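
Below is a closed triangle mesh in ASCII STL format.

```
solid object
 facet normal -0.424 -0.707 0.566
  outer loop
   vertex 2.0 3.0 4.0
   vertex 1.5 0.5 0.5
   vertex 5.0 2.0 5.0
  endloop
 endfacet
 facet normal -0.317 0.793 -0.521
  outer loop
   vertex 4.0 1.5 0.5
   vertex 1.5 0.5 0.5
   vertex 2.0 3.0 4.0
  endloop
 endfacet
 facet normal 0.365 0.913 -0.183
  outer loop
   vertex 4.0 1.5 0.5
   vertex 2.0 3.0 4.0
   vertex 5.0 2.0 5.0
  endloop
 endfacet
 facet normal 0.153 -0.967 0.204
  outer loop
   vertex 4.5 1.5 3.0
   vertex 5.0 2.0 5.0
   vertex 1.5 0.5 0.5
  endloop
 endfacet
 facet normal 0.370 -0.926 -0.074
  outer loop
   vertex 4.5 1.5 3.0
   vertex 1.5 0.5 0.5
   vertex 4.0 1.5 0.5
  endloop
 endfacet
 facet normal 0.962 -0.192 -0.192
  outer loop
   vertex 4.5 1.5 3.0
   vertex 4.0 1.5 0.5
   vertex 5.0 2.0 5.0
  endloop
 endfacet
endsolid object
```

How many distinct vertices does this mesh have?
5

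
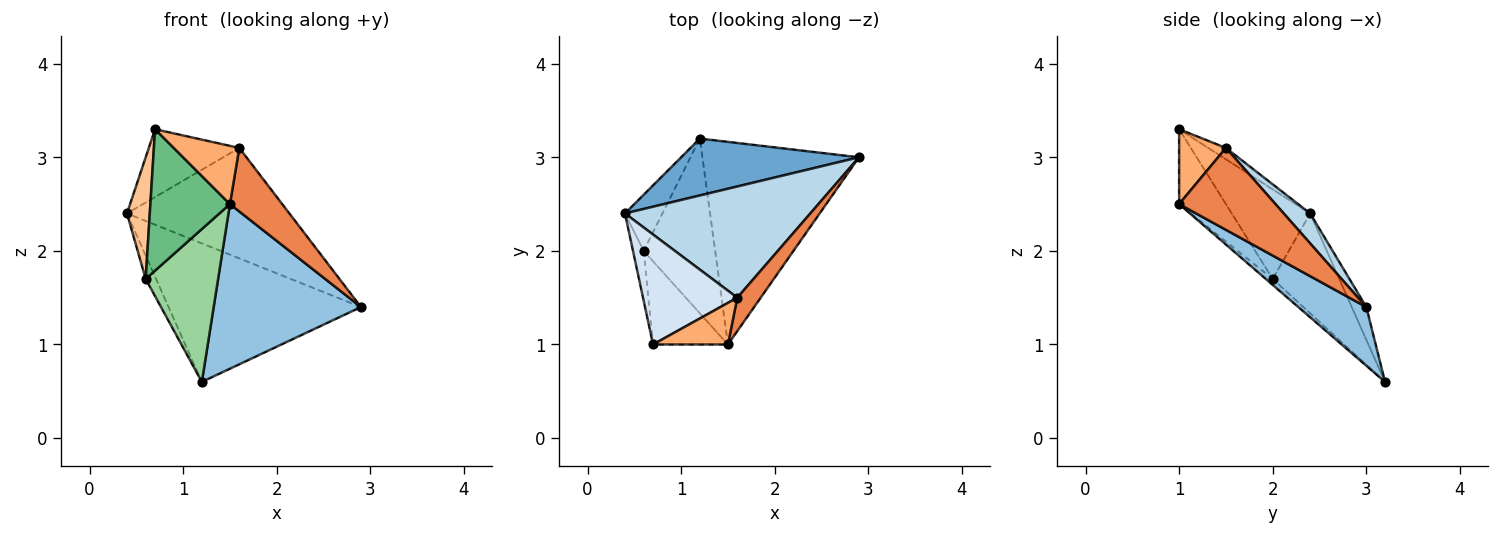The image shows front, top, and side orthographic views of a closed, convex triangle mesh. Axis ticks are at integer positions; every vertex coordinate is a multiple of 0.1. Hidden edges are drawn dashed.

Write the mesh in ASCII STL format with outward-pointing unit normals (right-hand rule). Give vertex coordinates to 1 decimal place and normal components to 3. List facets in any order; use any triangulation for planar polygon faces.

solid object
 facet normal -0.070 0.923 0.379
  outer loop
   vertex 1.2 3.2 0.6
   vertex 0.4 2.4 2.4
   vertex 2.9 3.0 1.4
  endloop
 endfacet
 facet normal 0.279 -0.605 -0.745
  outer loop
   vertex 1.5 1.0 2.5
   vertex 1.2 3.2 0.6
   vertex 2.9 3.0 1.4
  endloop
 endfacet
 facet normal 0.114 0.700 0.705
  outer loop
   vertex 1.6 1.5 3.1
   vertex 2.9 3.0 1.4
   vertex 0.4 2.4 2.4
  endloop
 endfacet
 facet normal -0.102 0.522 0.847
  outer loop
   vertex 1.6 1.5 3.1
   vertex 0.4 2.4 2.4
   vertex 0.7 1.0 3.3
  endloop
 endfacet
 facet normal 0.852 -0.463 0.244
  outer loop
   vertex 1.6 1.5 3.1
   vertex 1.5 1.0 2.5
   vertex 2.9 3.0 1.4
  endloop
 endfacet
 facet normal 0.503 -0.704 0.503
  outer loop
   vertex 1.6 1.5 3.1
   vertex 0.7 1.0 3.3
   vertex 1.5 1.0 2.5
  endloop
 endfacet
 facet normal -0.954 -0.278 -0.114
  outer loop
   vertex 0.6 2.0 1.7
   vertex 0.7 1.0 3.3
   vertex 0.4 2.4 2.4
  endloop
 endfacet
 facet normal -0.926 0.145 -0.347
  outer loop
   vertex 0.6 2.0 1.7
   vertex 0.4 2.4 2.4
   vertex 1.2 3.2 0.6
  endloop
 endfacet
 facet normal -0.452 -0.769 -0.452
  outer loop
   vertex 0.6 2.0 1.7
   vertex 1.5 1.0 2.5
   vertex 0.7 1.0 3.3
  endloop
 endfacet
 facet normal -0.063 -0.657 -0.751
  outer loop
   vertex 0.6 2.0 1.7
   vertex 1.2 3.2 0.6
   vertex 1.5 1.0 2.5
  endloop
 endfacet
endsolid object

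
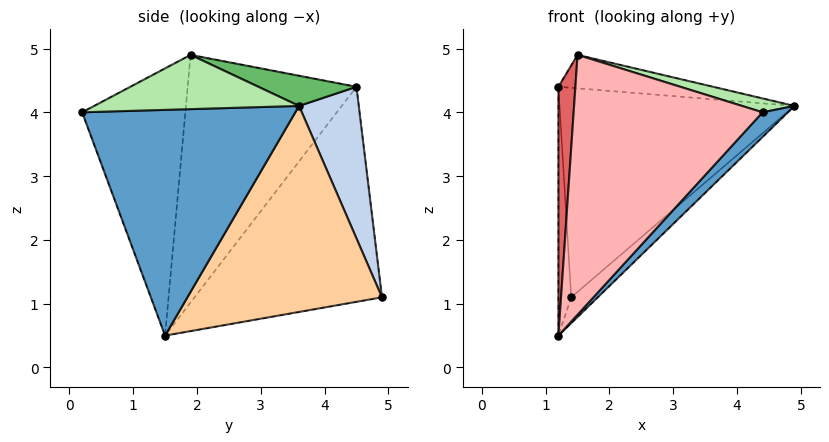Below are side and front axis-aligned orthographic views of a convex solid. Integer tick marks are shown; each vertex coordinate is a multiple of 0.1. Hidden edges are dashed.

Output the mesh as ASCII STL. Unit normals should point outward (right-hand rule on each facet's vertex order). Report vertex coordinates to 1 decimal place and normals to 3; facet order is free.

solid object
 facet normal 0.719 -0.086 -0.689
  outer loop
   vertex 1.2 1.5 0.5
   vertex 4.9 3.6 4.1
   vertex 4.4 0.2 4.0
  endloop
 endfacet
 facet normal 0.244 0.961 0.131
  outer loop
   vertex 1.4 4.9 1.1
   vertex 1.2 4.5 4.4
   vertex 4.9 3.6 4.1
  endloop
 endfacet
 facet normal -0.996 0.068 -0.052
  outer loop
   vertex 1.4 4.9 1.1
   vertex 1.2 1.5 0.5
   vertex 1.2 4.5 4.4
  endloop
 endfacet
 facet normal 0.667 0.091 -0.739
  outer loop
   vertex 1.4 4.9 1.1
   vertex 4.9 3.6 4.1
   vertex 1.2 1.5 0.5
  endloop
 endfacet
 facet normal 0.128 0.201 0.971
  outer loop
   vertex 1.5 1.9 4.9
   vertex 4.9 3.6 4.1
   vertex 1.2 4.5 4.4
  endloop
 endfacet
 facet normal 0.260 -0.067 0.963
  outer loop
   vertex 1.5 1.9 4.9
   vertex 4.4 0.2 4.0
   vertex 4.9 3.6 4.1
  endloop
 endfacet
 facet normal -0.992 -0.100 0.077
  outer loop
   vertex 1.5 1.9 4.9
   vertex 1.2 4.5 4.4
   vertex 1.2 1.5 0.5
  endloop
 endfacet
 facet normal -0.477 -0.872 0.112
  outer loop
   vertex 1.5 1.9 4.9
   vertex 1.2 1.5 0.5
   vertex 4.4 0.2 4.0
  endloop
 endfacet
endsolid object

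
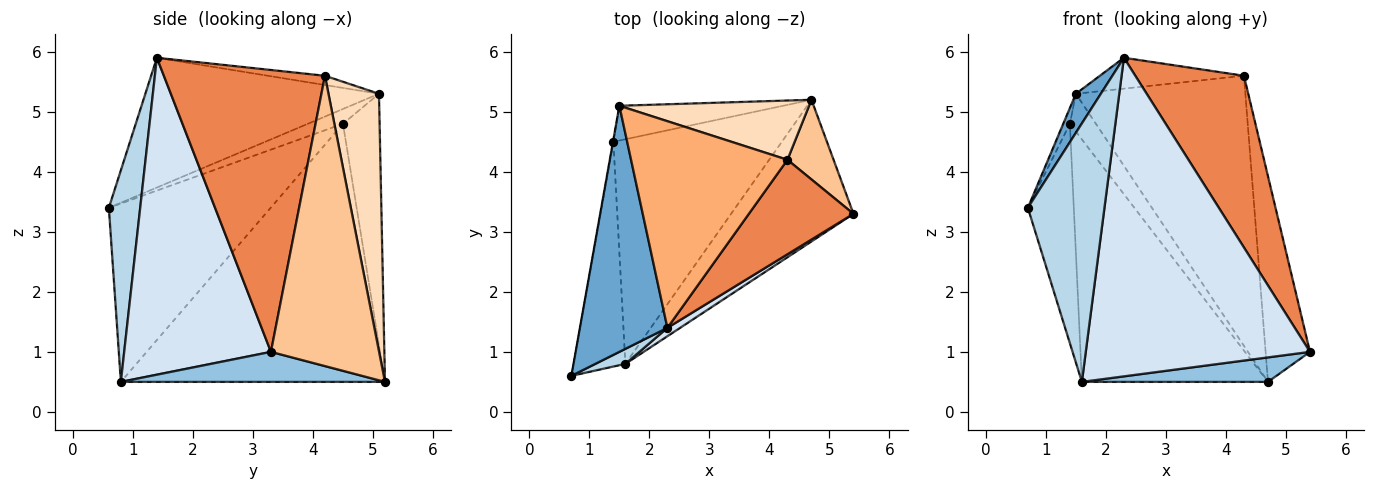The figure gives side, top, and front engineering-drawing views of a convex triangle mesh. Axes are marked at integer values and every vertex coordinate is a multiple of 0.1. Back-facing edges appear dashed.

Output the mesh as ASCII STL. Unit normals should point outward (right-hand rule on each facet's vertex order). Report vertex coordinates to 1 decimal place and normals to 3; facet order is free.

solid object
 facet normal -0.826 -0.088 0.557
  outer loop
   vertex 1.5 5.1 5.3
   vertex 0.7 0.6 3.4
   vertex 2.3 1.4 5.9
  endloop
 endfacet
 facet normal 0.235 -0.166 -0.958
  outer loop
   vertex 1.6 0.8 0.5
   vertex 4.7 5.2 0.5
   vertex 5.4 3.3 1.0
  endloop
 endfacet
 facet normal 0.378 -0.924 0.054
  outer loop
   vertex 1.6 0.8 0.5
   vertex 2.3 1.4 5.9
   vertex 0.7 0.6 3.4
  endloop
 endfacet
 facet normal 0.547 -0.837 0.022
  outer loop
   vertex 1.6 0.8 0.5
   vertex 5.4 3.3 1.0
   vertex 2.3 1.4 5.9
  endloop
 endfacet
 facet normal 0.792 -0.534 0.294
  outer loop
   vertex 4.3 4.2 5.6
   vertex 2.3 1.4 5.9
   vertex 5.4 3.3 1.0
  endloop
 endfacet
 facet normal -0.058 0.147 0.987
  outer loop
   vertex 4.3 4.2 5.6
   vertex 1.5 5.1 5.3
   vertex 2.3 1.4 5.9
  endloop
 endfacet
 facet normal 0.915 0.375 0.145
  outer loop
   vertex 4.3 4.2 5.6
   vertex 5.4 3.3 1.0
   vertex 4.7 5.2 0.5
  endloop
 endfacet
 facet normal 0.279 0.938 0.206
  outer loop
   vertex 4.3 4.2 5.6
   vertex 4.7 5.2 0.5
   vertex 1.5 5.1 5.3
  endloop
 endfacet
 facet normal -0.720 0.511 -0.469
  outer loop
   vertex 1.4 4.5 4.8
   vertex 1.5 5.1 5.3
   vertex 4.7 5.2 0.5
  endloop
 endfacet
 facet normal -0.721 0.508 -0.471
  outer loop
   vertex 1.4 4.5 4.8
   vertex 4.7 5.2 0.5
   vertex 1.6 0.8 0.5
  endloop
 endfacet
 facet normal -0.982 0.186 -0.027
  outer loop
   vertex 1.4 4.5 4.8
   vertex 0.7 0.6 3.4
   vertex 1.5 5.1 5.3
  endloop
 endfacet
 facet normal -0.926 0.263 -0.269
  outer loop
   vertex 1.4 4.5 4.8
   vertex 1.6 0.8 0.5
   vertex 0.7 0.6 3.4
  endloop
 endfacet
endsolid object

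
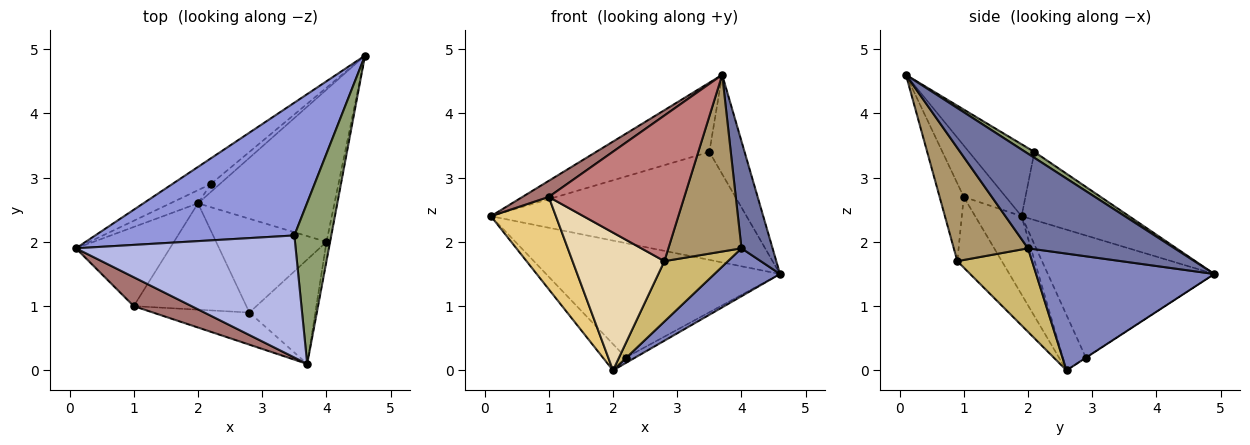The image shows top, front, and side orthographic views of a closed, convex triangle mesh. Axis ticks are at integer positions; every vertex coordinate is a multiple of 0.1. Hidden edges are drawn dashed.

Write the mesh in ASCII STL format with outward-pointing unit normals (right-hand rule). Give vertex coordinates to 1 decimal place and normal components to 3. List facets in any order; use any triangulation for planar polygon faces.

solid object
 facet normal 0.978 -0.207 -0.037
  outer loop
   vertex 4.0 2.0 1.9
   vertex 4.6 4.9 1.5
   vertex 3.7 0.1 4.6
  endloop
 endfacet
 facet normal 0.632 -0.233 -0.739
  outer loop
   vertex 4.0 2.0 1.9
   vertex 2.0 2.6 0.0
   vertex 4.6 4.9 1.5
  endloop
 endfacet
 facet normal -0.256 0.610 0.750
  outer loop
   vertex 3.5 2.1 3.4
   vertex 4.6 4.9 1.5
   vertex 0.1 1.9 2.4
  endloop
 endfacet
 facet normal -0.274 0.475 0.837
  outer loop
   vertex 3.5 2.1 3.4
   vertex 0.1 1.9 2.4
   vertex 3.7 0.1 4.6
  endloop
 endfacet
 facet normal 0.135 0.520 0.844
  outer loop
   vertex 3.5 2.1 3.4
   vertex 3.7 0.1 4.6
   vertex 4.6 4.9 1.5
  endloop
 endfacet
 facet normal -0.570 0.801 -0.180
  outer loop
   vertex 2.2 2.9 0.2
   vertex 0.1 1.9 2.4
   vertex 4.6 4.9 1.5
  endloop
 endfacet
 facet normal -0.667 0.667 -0.333
  outer loop
   vertex 2.2 2.9 0.2
   vertex 2.0 2.6 0.0
   vertex 0.1 1.9 2.4
  endloop
 endfacet
 facet normal -0.026 0.566 -0.824
  outer loop
   vertex 2.2 2.9 0.2
   vertex 4.6 4.9 1.5
   vertex 2.0 2.6 0.0
  endloop
 endfacet
 facet normal 0.658 -0.648 -0.383
  outer loop
   vertex 2.8 0.9 1.7
   vertex 4.0 2.0 1.9
   vertex 3.7 0.1 4.6
  endloop
 endfacet
 facet normal 0.537 -0.457 -0.709
  outer loop
   vertex 2.8 0.9 1.7
   vertex 2.0 2.6 0.0
   vertex 4.0 2.0 1.9
  endloop
 endfacet
 facet normal -0.477 -0.667 -0.572
  outer loop
   vertex 1.0 1.0 2.7
   vertex 0.1 1.9 2.4
   vertex 2.0 2.6 0.0
  endloop
 endfacet
 facet normal -0.358 -0.739 -0.571
  outer loop
   vertex 1.0 1.0 2.7
   vertex 2.0 2.6 0.0
   vertex 2.8 0.9 1.7
  endloop
 endfacet
 facet normal -0.614 -0.383 0.690
  outer loop
   vertex 1.0 1.0 2.7
   vertex 3.7 0.1 4.6
   vertex 0.1 1.9 2.4
  endloop
 endfacet
 facet normal -0.171 -0.962 -0.212
  outer loop
   vertex 1.0 1.0 2.7
   vertex 2.8 0.9 1.7
   vertex 3.7 0.1 4.6
  endloop
 endfacet
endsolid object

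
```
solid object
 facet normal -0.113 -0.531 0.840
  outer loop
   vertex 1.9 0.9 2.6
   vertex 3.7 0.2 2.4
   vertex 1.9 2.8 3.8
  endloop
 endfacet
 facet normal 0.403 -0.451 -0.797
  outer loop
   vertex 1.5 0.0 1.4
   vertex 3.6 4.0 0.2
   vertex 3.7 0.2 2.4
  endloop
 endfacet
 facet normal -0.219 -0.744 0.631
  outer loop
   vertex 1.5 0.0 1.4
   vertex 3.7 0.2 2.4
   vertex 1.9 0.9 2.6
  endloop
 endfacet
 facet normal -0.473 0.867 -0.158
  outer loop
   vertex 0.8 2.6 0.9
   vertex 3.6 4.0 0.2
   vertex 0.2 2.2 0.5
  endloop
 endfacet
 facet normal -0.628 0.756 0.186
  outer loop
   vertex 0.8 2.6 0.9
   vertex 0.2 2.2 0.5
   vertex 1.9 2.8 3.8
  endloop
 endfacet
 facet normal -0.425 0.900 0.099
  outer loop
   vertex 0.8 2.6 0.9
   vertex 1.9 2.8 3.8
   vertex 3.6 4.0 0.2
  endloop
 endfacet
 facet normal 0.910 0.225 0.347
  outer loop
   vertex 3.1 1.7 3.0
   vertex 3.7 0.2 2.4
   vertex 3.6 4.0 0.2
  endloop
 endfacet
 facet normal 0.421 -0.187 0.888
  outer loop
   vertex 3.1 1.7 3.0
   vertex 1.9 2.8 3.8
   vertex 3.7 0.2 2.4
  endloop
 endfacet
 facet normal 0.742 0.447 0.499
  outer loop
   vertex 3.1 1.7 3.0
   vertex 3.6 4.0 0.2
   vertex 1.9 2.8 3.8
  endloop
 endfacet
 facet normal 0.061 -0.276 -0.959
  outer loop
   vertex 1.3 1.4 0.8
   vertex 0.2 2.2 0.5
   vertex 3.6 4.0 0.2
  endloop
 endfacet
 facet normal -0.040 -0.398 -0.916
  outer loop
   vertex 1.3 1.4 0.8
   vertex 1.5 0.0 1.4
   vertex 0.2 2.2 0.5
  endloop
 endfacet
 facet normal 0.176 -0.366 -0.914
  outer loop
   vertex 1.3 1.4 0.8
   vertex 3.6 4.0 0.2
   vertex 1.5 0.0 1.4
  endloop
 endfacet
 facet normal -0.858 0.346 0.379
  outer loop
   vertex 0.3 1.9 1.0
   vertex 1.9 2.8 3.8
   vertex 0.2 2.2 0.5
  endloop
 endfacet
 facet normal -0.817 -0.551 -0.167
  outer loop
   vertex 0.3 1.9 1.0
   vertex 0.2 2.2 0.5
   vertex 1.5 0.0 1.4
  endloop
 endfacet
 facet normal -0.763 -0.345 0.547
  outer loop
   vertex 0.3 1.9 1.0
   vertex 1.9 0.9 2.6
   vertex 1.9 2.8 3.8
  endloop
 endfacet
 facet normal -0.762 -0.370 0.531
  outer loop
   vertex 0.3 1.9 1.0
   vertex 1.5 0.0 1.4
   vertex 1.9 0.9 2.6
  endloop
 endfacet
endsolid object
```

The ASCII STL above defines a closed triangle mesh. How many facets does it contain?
16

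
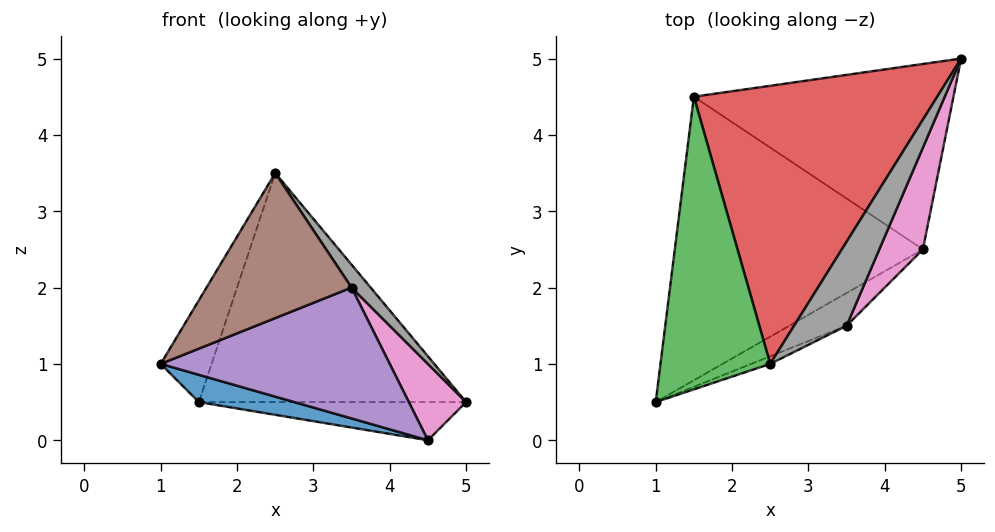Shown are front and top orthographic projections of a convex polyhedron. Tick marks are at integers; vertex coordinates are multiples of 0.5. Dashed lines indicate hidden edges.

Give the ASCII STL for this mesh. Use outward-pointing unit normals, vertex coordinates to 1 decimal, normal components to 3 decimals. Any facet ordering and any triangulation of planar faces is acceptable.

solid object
 facet normal -0.224 -0.093 -0.970
  outer loop
   vertex 1.5 4.5 0.5
   vertex 4.5 2.5 0.0
   vertex 1.0 0.5 1.0
  endloop
 endfacet
 facet normal -0.029 0.202 -0.979
  outer loop
   vertex 1.5 4.5 0.5
   vertex 5.0 5.0 0.5
   vertex 4.5 2.5 0.0
  endloop
 endfacet
 facet normal -0.860 0.168 0.482
  outer loop
   vertex 1.5 4.5 0.5
   vertex 1.0 0.5 1.0
   vertex 2.5 1.0 3.5
  endloop
 endfacet
 facet normal -0.090 0.633 0.769
  outer loop
   vertex 1.5 4.5 0.5
   vertex 2.5 1.0 3.5
   vertex 5.0 5.0 0.5
  endloop
 endfacet
 facet normal 0.436 -0.873 -0.218
  outer loop
   vertex 3.5 1.5 2.0
   vertex 1.0 0.5 1.0
   vertex 4.5 2.5 0.0
  endloop
 endfacet
 facet normal 0.388 -0.921 -0.048
  outer loop
   vertex 3.5 1.5 2.0
   vertex 2.5 1.0 3.5
   vertex 1.0 0.5 1.0
  endloop
 endfacet
 facet normal 0.910 -0.248 0.331
  outer loop
   vertex 3.5 1.5 2.0
   vertex 4.5 2.5 0.0
   vertex 5.0 5.0 0.5
  endloop
 endfacet
 facet normal 0.845 -0.141 0.516
  outer loop
   vertex 3.5 1.5 2.0
   vertex 5.0 5.0 0.5
   vertex 2.5 1.0 3.5
  endloop
 endfacet
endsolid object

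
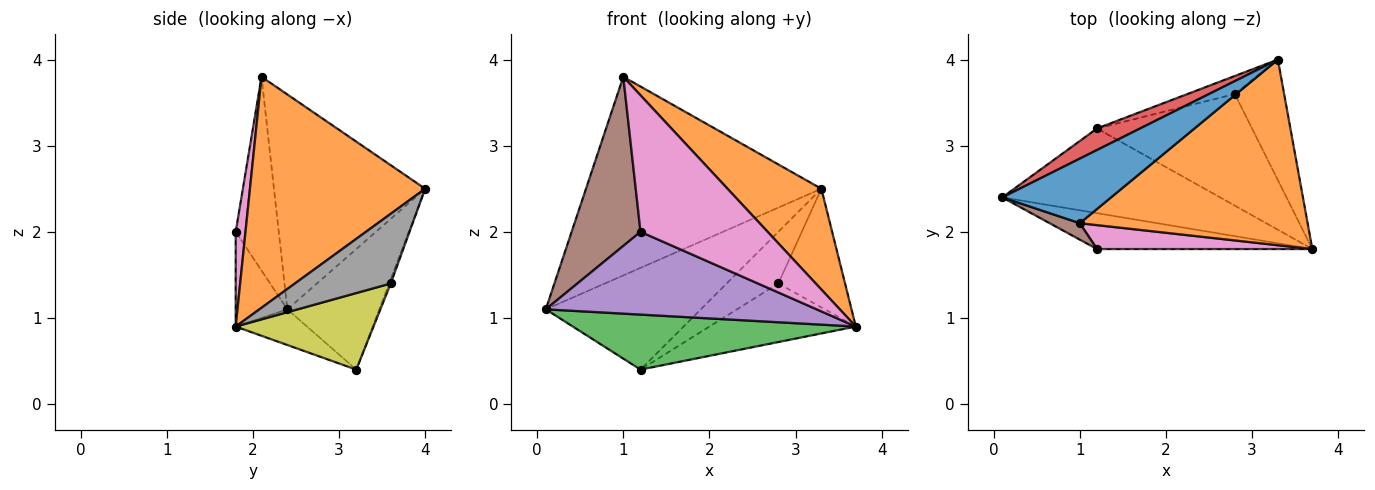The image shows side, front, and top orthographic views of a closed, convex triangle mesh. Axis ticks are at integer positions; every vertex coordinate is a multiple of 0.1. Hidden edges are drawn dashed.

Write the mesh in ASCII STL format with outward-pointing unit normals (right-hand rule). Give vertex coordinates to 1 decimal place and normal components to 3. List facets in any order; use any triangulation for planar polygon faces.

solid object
 facet normal -0.521 0.812 0.264
  outer loop
   vertex 1.0 2.1 3.8
   vertex 3.3 4.0 2.5
   vertex 0.1 2.4 1.1
  endloop
 endfacet
 facet normal 0.665 -0.356 0.656
  outer loop
   vertex 1.0 2.1 3.8
   vertex 3.7 1.8 0.9
   vertex 3.3 4.0 2.5
  endloop
 endfacet
 facet normal -0.136 -0.540 -0.831
  outer loop
   vertex 1.2 3.2 0.4
   vertex 3.7 1.8 0.9
   vertex 0.1 2.4 1.1
  endloop
 endfacet
 facet normal -0.502 0.846 0.179
  outer loop
   vertex 1.2 3.2 0.4
   vertex 0.1 2.4 1.1
   vertex 3.3 4.0 2.5
  endloop
 endfacet
 facet normal -0.172 -0.904 -0.392
  outer loop
   vertex 1.2 1.8 2.0
   vertex 0.1 2.4 1.1
   vertex 3.7 1.8 0.9
  endloop
 endfacet
 facet normal -0.528 -0.845 0.082
  outer loop
   vertex 1.2 1.8 2.0
   vertex 1.0 2.1 3.8
   vertex 0.1 2.4 1.1
  endloop
 endfacet
 facet normal 0.076 -0.982 0.172
  outer loop
   vertex 1.2 1.8 2.0
   vertex 3.7 1.8 0.9
   vertex 1.0 2.1 3.8
  endloop
 endfacet
 facet normal 0.710 0.494 -0.502
  outer loop
   vertex 2.8 3.6 1.4
   vertex 3.3 4.0 2.5
   vertex 3.7 1.8 0.9
  endloop
 endfacet
 facet normal 0.401 0.426 -0.811
  outer loop
   vertex 2.8 3.6 1.4
   vertex 3.7 1.8 0.9
   vertex 1.2 3.2 0.4
  endloop
 endfacet
 facet normal -0.030 0.944 -0.330
  outer loop
   vertex 2.8 3.6 1.4
   vertex 1.2 3.2 0.4
   vertex 3.3 4.0 2.5
  endloop
 endfacet
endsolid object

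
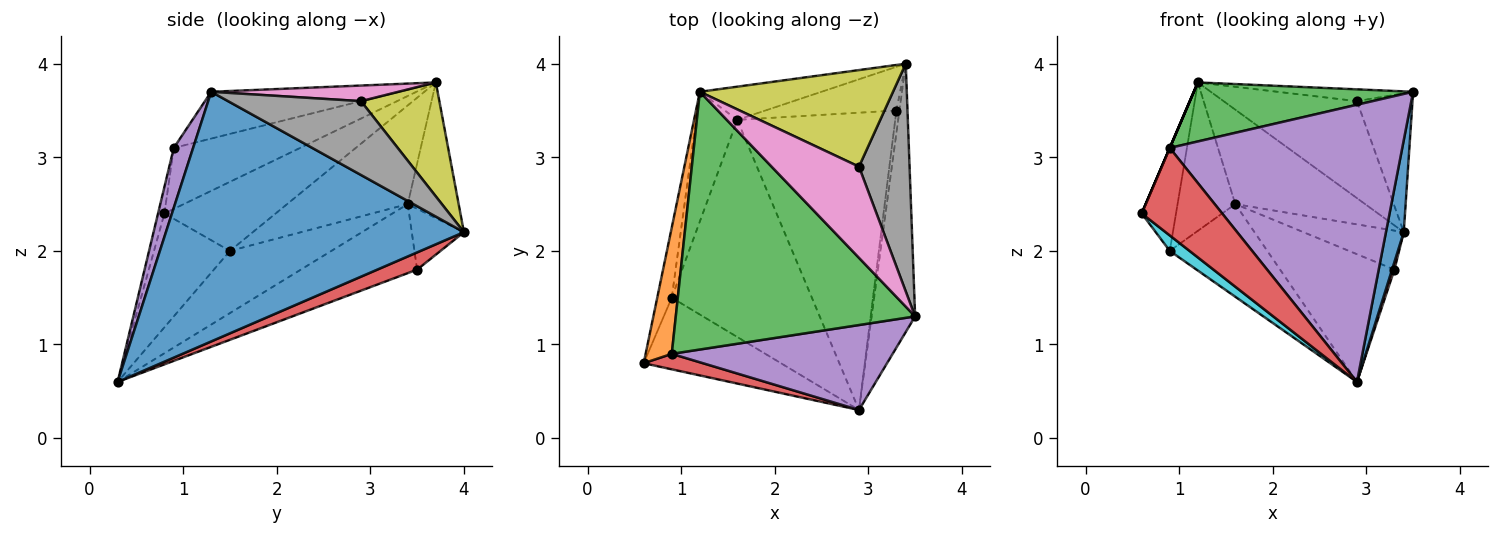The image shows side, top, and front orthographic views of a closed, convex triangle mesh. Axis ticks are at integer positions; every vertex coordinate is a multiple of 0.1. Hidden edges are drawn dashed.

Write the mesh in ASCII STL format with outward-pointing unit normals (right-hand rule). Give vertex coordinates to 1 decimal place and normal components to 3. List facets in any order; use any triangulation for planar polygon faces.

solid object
 facet normal 0.983 -0.059 -0.171
  outer loop
   vertex 2.9 0.3 0.6
   vertex 3.4 4.0 2.2
   vertex 3.5 1.3 3.7
  endloop
 endfacet
 facet normal -0.919 0.000 0.394
  outer loop
   vertex 0.9 0.9 3.1
   vertex 1.2 3.7 3.8
   vertex 0.6 0.8 2.4
  endloop
 endfacet
 facet normal -0.187 -0.219 0.958
  outer loop
   vertex 0.9 0.9 3.1
   vertex 3.5 1.3 3.7
   vertex 1.2 3.7 3.8
  endloop
 endfacet
 facet normal -0.078 -0.982 0.174
  outer loop
   vertex 0.9 0.9 3.1
   vertex 0.6 0.8 2.4
   vertex 2.9 0.3 0.6
  endloop
 endfacet
 facet normal 0.079 -0.953 0.292
  outer loop
   vertex 0.9 0.9 3.1
   vertex 2.9 0.3 0.6
   vertex 3.5 1.3 3.7
  endloop
 endfacet
 facet normal -0.347 0.885 -0.311
  outer loop
   vertex 1.6 3.4 2.5
   vertex 1.2 3.7 3.8
   vertex 3.4 4.0 2.2
  endloop
 endfacet
 facet normal 0.174 0.126 0.977
  outer loop
   vertex 2.9 2.9 3.6
   vertex 1.2 3.7 3.8
   vertex 3.5 1.3 3.7
  endloop
 endfacet
 facet normal 0.780 0.326 0.535
  outer loop
   vertex 2.9 2.9 3.6
   vertex 3.5 1.3 3.7
   vertex 3.4 4.0 2.2
  endloop
 endfacet
 facet normal 0.384 0.654 0.651
  outer loop
   vertex 2.9 2.9 3.6
   vertex 3.4 4.0 2.2
   vertex 1.2 3.7 3.8
  endloop
 endfacet
 facet normal -0.630 -0.164 -0.759
  outer loop
   vertex 0.9 1.5 2.0
   vertex 2.9 0.3 0.6
   vertex 0.6 0.8 2.4
  endloop
 endfacet
 facet normal -0.378 0.363 -0.852
  outer loop
   vertex 0.9 1.5 2.0
   vertex 1.6 3.4 2.5
   vertex 2.9 0.3 0.6
  endloop
 endfacet
 facet normal -0.937 0.289 -0.197
  outer loop
   vertex 0.9 1.5 2.0
   vertex 0.6 0.8 2.4
   vertex 1.2 3.7 3.8
  endloop
 endfacet
 facet normal -0.844 0.404 -0.353
  outer loop
   vertex 0.9 1.5 2.0
   vertex 1.2 3.7 3.8
   vertex 1.6 3.4 2.5
  endloop
 endfacet
 facet normal 0.983 -0.058 -0.173
  outer loop
   vertex 3.3 3.5 1.8
   vertex 3.4 4.0 2.2
   vertex 2.9 0.3 0.6
  endloop
 endfacet
 facet normal -0.327 0.629 -0.705
  outer loop
   vertex 3.3 3.5 1.8
   vertex 1.6 3.4 2.5
   vertex 3.4 4.0 2.2
  endloop
 endfacet
 facet normal -0.373 0.366 -0.853
  outer loop
   vertex 3.3 3.5 1.8
   vertex 2.9 0.3 0.6
   vertex 1.6 3.4 2.5
  endloop
 endfacet
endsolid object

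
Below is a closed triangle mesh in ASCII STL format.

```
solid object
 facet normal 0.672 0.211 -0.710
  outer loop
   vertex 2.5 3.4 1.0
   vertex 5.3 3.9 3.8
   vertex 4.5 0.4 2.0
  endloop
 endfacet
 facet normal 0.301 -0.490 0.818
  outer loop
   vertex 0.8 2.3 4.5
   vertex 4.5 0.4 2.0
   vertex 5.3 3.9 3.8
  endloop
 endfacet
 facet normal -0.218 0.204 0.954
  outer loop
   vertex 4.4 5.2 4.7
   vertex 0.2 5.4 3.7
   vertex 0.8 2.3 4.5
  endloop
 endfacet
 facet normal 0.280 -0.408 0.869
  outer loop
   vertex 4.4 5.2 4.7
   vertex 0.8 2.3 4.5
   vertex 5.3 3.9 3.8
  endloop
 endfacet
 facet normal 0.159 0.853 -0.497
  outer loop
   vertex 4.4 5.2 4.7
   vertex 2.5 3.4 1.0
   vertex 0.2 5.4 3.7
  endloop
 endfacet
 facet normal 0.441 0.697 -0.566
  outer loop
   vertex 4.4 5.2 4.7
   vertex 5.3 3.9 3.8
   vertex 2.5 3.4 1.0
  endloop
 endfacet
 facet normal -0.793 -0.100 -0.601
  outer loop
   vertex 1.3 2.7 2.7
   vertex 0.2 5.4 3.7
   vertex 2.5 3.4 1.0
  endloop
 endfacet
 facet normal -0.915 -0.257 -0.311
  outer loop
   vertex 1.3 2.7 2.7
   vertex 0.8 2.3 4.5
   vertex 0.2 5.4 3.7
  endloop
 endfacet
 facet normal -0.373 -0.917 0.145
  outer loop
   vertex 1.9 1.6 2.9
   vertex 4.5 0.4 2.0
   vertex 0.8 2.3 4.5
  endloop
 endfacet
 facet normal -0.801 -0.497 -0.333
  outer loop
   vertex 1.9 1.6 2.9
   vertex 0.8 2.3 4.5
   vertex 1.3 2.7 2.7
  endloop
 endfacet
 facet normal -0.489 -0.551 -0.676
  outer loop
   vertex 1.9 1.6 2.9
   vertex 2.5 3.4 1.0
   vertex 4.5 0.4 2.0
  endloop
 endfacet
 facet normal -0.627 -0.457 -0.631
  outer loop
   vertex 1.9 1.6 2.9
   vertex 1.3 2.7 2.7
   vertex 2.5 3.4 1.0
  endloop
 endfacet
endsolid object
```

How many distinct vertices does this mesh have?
8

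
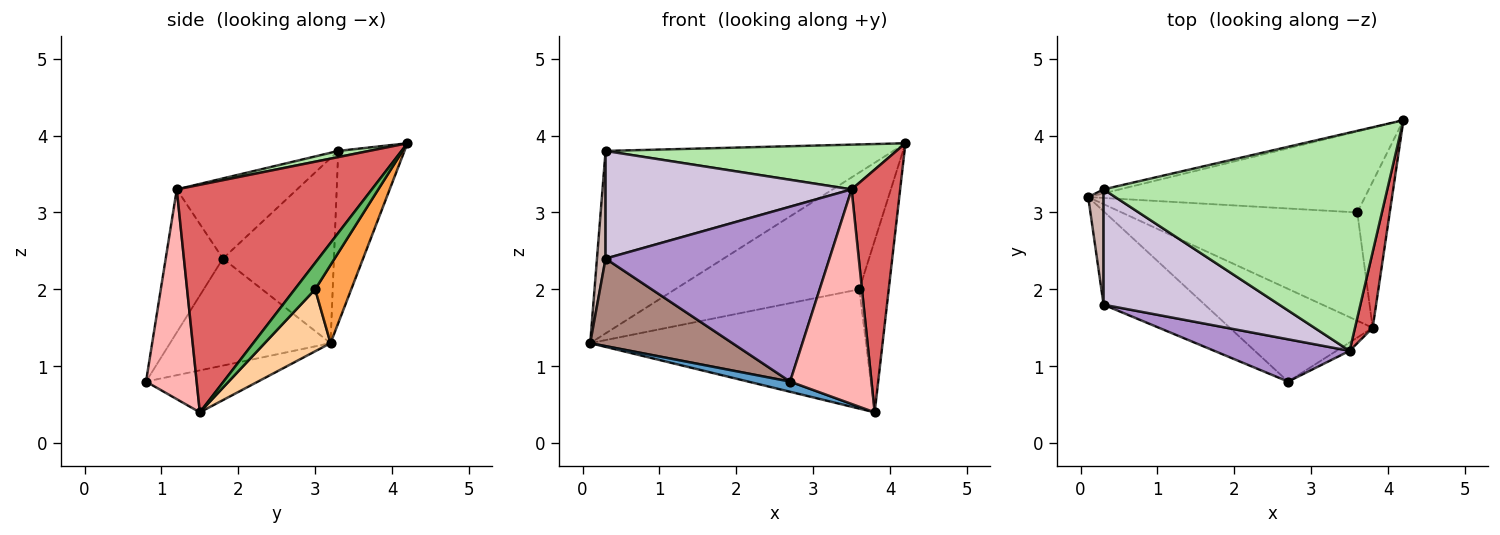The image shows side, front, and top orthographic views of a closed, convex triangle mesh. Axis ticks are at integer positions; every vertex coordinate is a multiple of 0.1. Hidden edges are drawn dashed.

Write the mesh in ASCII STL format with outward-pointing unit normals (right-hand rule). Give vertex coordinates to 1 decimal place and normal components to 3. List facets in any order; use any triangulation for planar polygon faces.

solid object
 facet normal -0.280 -0.105 -0.954
  outer loop
   vertex 3.8 1.5 0.4
   vertex 2.7 0.8 0.8
   vertex 0.1 3.2 1.3
  endloop
 endfacet
 facet normal -0.224 0.974 -0.021
  outer loop
   vertex 0.3 3.3 3.8
   vertex 4.2 4.2 3.9
   vertex 0.1 3.2 1.3
  endloop
 endfacet
 facet normal 0.159 0.811 -0.563
  outer loop
   vertex 3.6 3.0 2.0
   vertex 0.1 3.2 1.3
   vertex 4.2 4.2 3.9
  endloop
 endfacet
 facet normal 0.174 0.729 -0.662
  outer loop
   vertex 3.6 3.0 2.0
   vertex 3.8 1.5 0.4
   vertex 0.1 3.2 1.3
  endloop
 endfacet
 facet normal 0.467 0.673 -0.573
  outer loop
   vertex 3.6 3.0 2.0
   vertex 4.2 4.2 3.9
   vertex 3.8 1.5 0.4
  endloop
 endfacet
 facet normal 0.021 -0.201 0.979
  outer loop
   vertex 3.5 1.2 3.3
   vertex 4.2 4.2 3.9
   vertex 0.3 3.3 3.8
  endloop
 endfacet
 facet normal 0.968 -0.241 0.075
  outer loop
   vertex 3.5 1.2 3.3
   vertex 3.8 1.5 0.4
   vertex 4.2 4.2 3.9
  endloop
 endfacet
 facet normal 0.528 -0.849 -0.033
  outer loop
   vertex 3.5 1.2 3.3
   vertex 2.7 0.8 0.8
   vertex 3.8 1.5 0.4
  endloop
 endfacet
 facet normal -0.241 -0.943 0.228
  outer loop
   vertex 0.3 1.8 2.4
   vertex 2.7 0.8 0.8
   vertex 3.5 1.2 3.3
  endloop
 endfacet
 facet normal -0.316 -0.647 0.693
  outer loop
   vertex 0.3 1.8 2.4
   vertex 3.5 1.2 3.3
   vertex 0.3 3.3 3.8
  endloop
 endfacet
 facet normal -0.611 -0.541 -0.578
  outer loop
   vertex 0.3 1.8 2.4
   vertex 0.1 3.2 1.3
   vertex 2.7 0.8 0.8
  endloop
 endfacet
 facet normal -0.994 -0.077 0.083
  outer loop
   vertex 0.3 1.8 2.4
   vertex 0.3 3.3 3.8
   vertex 0.1 3.2 1.3
  endloop
 endfacet
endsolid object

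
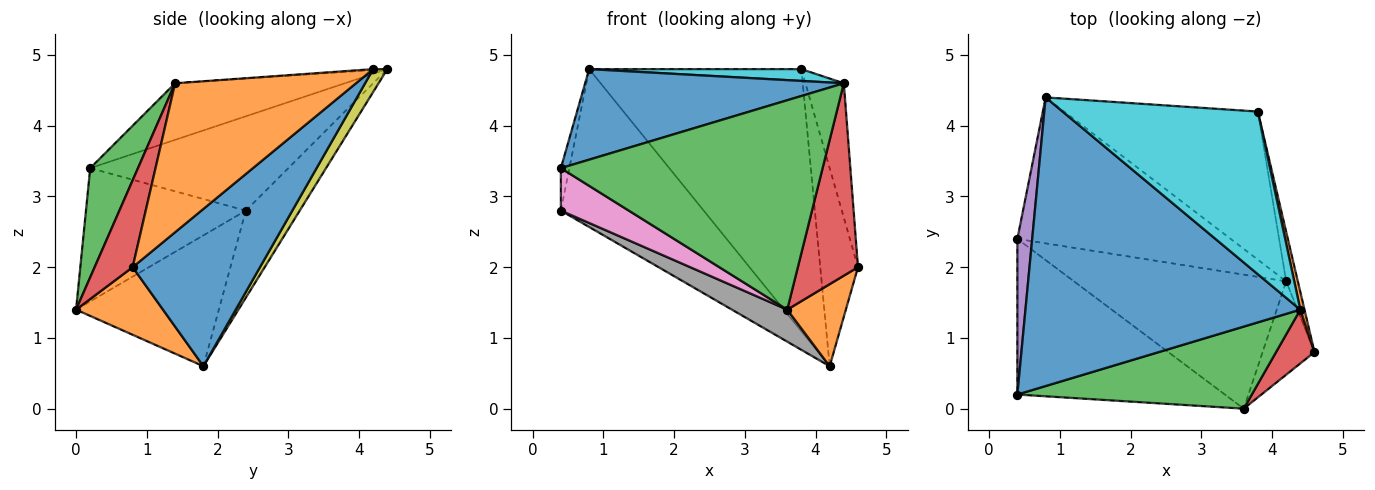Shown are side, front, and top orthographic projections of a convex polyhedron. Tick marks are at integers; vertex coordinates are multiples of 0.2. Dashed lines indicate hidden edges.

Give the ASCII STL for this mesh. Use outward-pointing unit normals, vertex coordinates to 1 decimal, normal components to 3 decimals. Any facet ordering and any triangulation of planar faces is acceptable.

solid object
 facet normal -0.193 -0.294 0.936
  outer loop
   vertex 4.4 1.4 4.6
   vertex 0.8 4.4 4.8
   vertex 0.4 0.2 3.4
  endloop
 endfacet
 facet normal 0.699 -0.472 -0.537
  outer loop
   vertex 3.6 0.0 1.4
   vertex 4.2 1.8 0.6
   vertex 4.6 0.8 2.0
  endloop
 endfacet
 facet normal 0.167 -0.918 0.360
  outer loop
   vertex 3.6 0.0 1.4
   vertex 4.4 1.4 4.6
   vertex 0.4 0.2 3.4
  endloop
 endfacet
 facet normal 0.520 -0.823 0.230
  outer loop
   vertex 3.6 0.0 1.4
   vertex 4.6 0.8 2.0
   vertex 4.4 1.4 4.6
  endloop
 endfacet
 facet normal -0.987 0.042 0.155
  outer loop
   vertex 0.4 2.4 2.8
   vertex 0.4 0.2 3.4
   vertex 0.8 4.4 4.8
  endloop
 endfacet
 facet normal -0.267 0.708 -0.654
  outer loop
   vertex 0.4 2.4 2.8
   vertex 0.8 4.4 4.8
   vertex 4.2 1.8 0.6
  endloop
 endfacet
 facet normal -0.527 -0.224 -0.820
  outer loop
   vertex 0.4 2.4 2.8
   vertex 3.6 0.0 1.4
   vertex 0.4 0.2 3.4
  endloop
 endfacet
 facet normal -0.514 -0.199 -0.834
  outer loop
   vertex 0.4 2.4 2.8
   vertex 4.2 1.8 0.6
   vertex 3.6 0.0 1.4
  endloop
 endfacet
 facet normal 0.058 0.869 -0.491
  outer loop
   vertex 3.8 4.2 4.8
   vertex 4.2 1.8 0.6
   vertex 0.8 4.4 4.8
  endloop
 endfacet
 facet normal -0.005 -0.072 0.997
  outer loop
   vertex 3.8 4.2 4.8
   vertex 0.8 4.4 4.8
   vertex 4.4 1.4 4.6
  endloop
 endfacet
 facet normal 0.956 0.283 -0.071
  outer loop
   vertex 3.8 4.2 4.8
   vertex 4.6 0.8 2.0
   vertex 4.2 1.8 0.6
  endloop
 endfacet
 facet normal 0.978 0.208 0.027
  outer loop
   vertex 3.8 4.2 4.8
   vertex 4.4 1.4 4.6
   vertex 4.6 0.8 2.0
  endloop
 endfacet
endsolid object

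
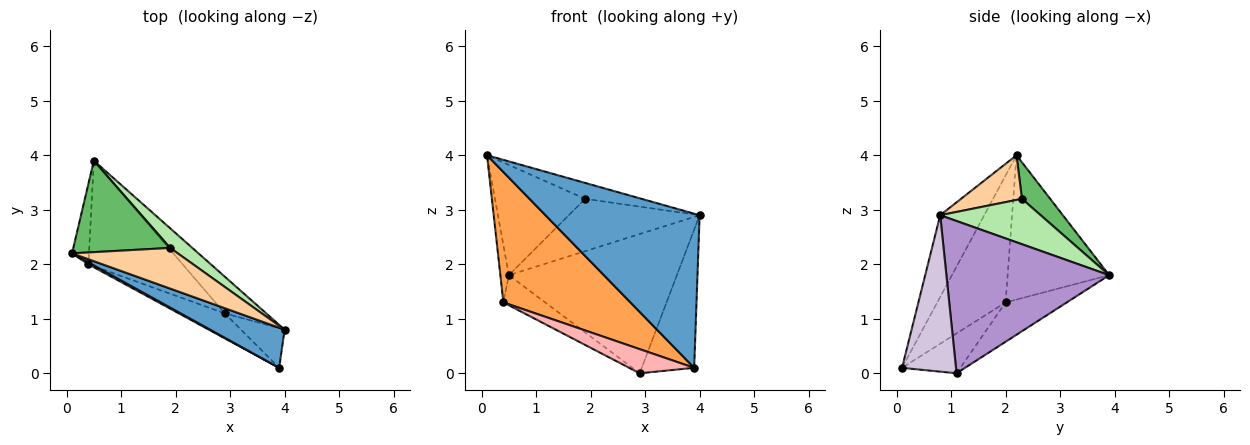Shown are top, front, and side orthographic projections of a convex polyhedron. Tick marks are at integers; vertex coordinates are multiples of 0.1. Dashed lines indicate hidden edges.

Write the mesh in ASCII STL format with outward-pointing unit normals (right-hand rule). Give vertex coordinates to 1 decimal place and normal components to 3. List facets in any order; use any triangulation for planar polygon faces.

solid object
 facet normal -0.266 -0.933 0.243
  outer loop
   vertex 3.9 0.1 0.1
   vertex 4.0 0.8 2.9
   vertex 0.1 2.2 4.0
  endloop
 endfacet
 facet normal -0.990 0.083 -0.116
  outer loop
   vertex 0.4 2.0 1.3
   vertex 0.1 2.2 4.0
   vertex 0.5 3.9 1.8
  endloop
 endfacet
 facet normal -0.474 -0.881 0.013
  outer loop
   vertex 0.4 2.0 1.3
   vertex 3.9 0.1 0.1
   vertex 0.1 2.2 4.0
  endloop
 endfacet
 facet normal 0.366 0.339 0.866
  outer loop
   vertex 1.9 2.3 3.2
   vertex 0.1 2.2 4.0
   vertex 4.0 0.8 2.9
  endloop
 endfacet
 facet normal 0.234 0.748 0.621
  outer loop
   vertex 1.9 2.3 3.2
   vertex 0.5 3.9 1.8
   vertex 0.1 2.2 4.0
  endloop
 endfacet
 facet normal 0.584 0.760 0.285
  outer loop
   vertex 1.9 2.3 3.2
   vertex 4.0 0.8 2.9
   vertex 0.5 3.9 1.8
  endloop
 endfacet
 facet normal -0.372 0.254 -0.892
  outer loop
   vertex 2.9 1.1 0.0
   vertex 0.4 2.0 1.3
   vertex 0.5 3.9 1.8
  endloop
 endfacet
 facet normal -0.529 -0.590 -0.609
  outer loop
   vertex 2.9 1.1 0.0
   vertex 3.9 0.1 0.1
   vertex 0.4 2.0 1.3
  endloop
 endfacet
 facet normal 0.684 0.706 -0.186
  outer loop
   vertex 2.9 1.1 0.0
   vertex 0.5 3.9 1.8
   vertex 4.0 0.8 2.9
  endloop
 endfacet
 facet normal 0.703 0.684 -0.196
  outer loop
   vertex 2.9 1.1 0.0
   vertex 4.0 0.8 2.9
   vertex 3.9 0.1 0.1
  endloop
 endfacet
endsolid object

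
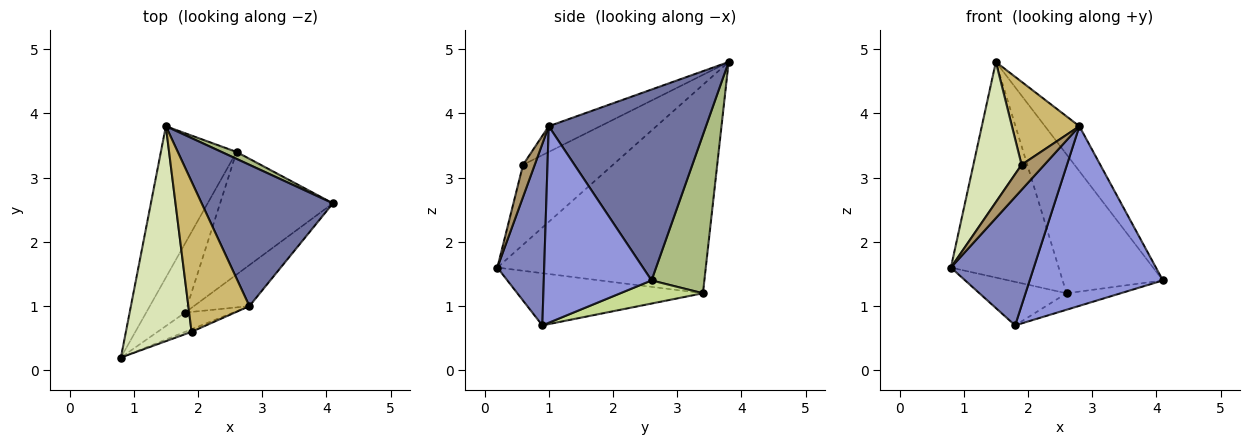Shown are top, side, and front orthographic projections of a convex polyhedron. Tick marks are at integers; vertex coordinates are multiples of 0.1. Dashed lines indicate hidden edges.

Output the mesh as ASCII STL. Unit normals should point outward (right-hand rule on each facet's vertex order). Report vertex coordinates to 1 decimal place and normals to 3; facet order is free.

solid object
 facet normal 0.811 0.177 0.558
  outer loop
   vertex 2.8 1.0 3.8
   vertex 4.1 2.6 1.4
   vertex 1.5 3.8 4.8
  endloop
 endfacet
 facet normal 0.488 -0.863 -0.129
  outer loop
   vertex 2.8 1.0 3.8
   vertex 0.8 0.2 1.6
   vertex 1.8 0.9 0.7
  endloop
 endfacet
 facet normal 0.619 -0.766 -0.175
  outer loop
   vertex 2.8 1.0 3.8
   vertex 1.8 0.9 0.7
   vertex 4.1 2.6 1.4
  endloop
 endfacet
 facet normal -0.845 0.437 -0.307
  outer loop
   vertex 2.6 3.4 1.2
   vertex 0.8 0.2 1.6
   vertex 1.5 3.8 4.8
  endloop
 endfacet
 facet normal -0.750 0.352 -0.560
  outer loop
   vertex 2.6 3.4 1.2
   vertex 1.8 0.9 0.7
   vertex 0.8 0.2 1.6
  endloop
 endfacet
 facet normal 0.466 0.884 0.044
  outer loop
   vertex 2.6 3.4 1.2
   vertex 1.5 3.8 4.8
   vertex 4.1 2.6 1.4
  endloop
 endfacet
 facet normal 0.199 0.131 -0.971
  outer loop
   vertex 2.6 3.4 1.2
   vertex 4.1 2.6 1.4
   vertex 1.8 0.9 0.7
  endloop
 endfacet
 facet normal -0.714 -0.382 0.586
  outer loop
   vertex 1.9 0.6 3.2
   vertex 1.5 3.8 4.8
   vertex 0.8 0.2 1.6
  endloop
 endfacet
 facet normal 0.454 -0.886 -0.091
  outer loop
   vertex 1.9 0.6 3.2
   vertex 0.8 0.2 1.6
   vertex 2.8 1.0 3.8
  endloop
 endfacet
 facet normal -0.346 -0.454 0.821
  outer loop
   vertex 1.9 0.6 3.2
   vertex 2.8 1.0 3.8
   vertex 1.5 3.8 4.8
  endloop
 endfacet
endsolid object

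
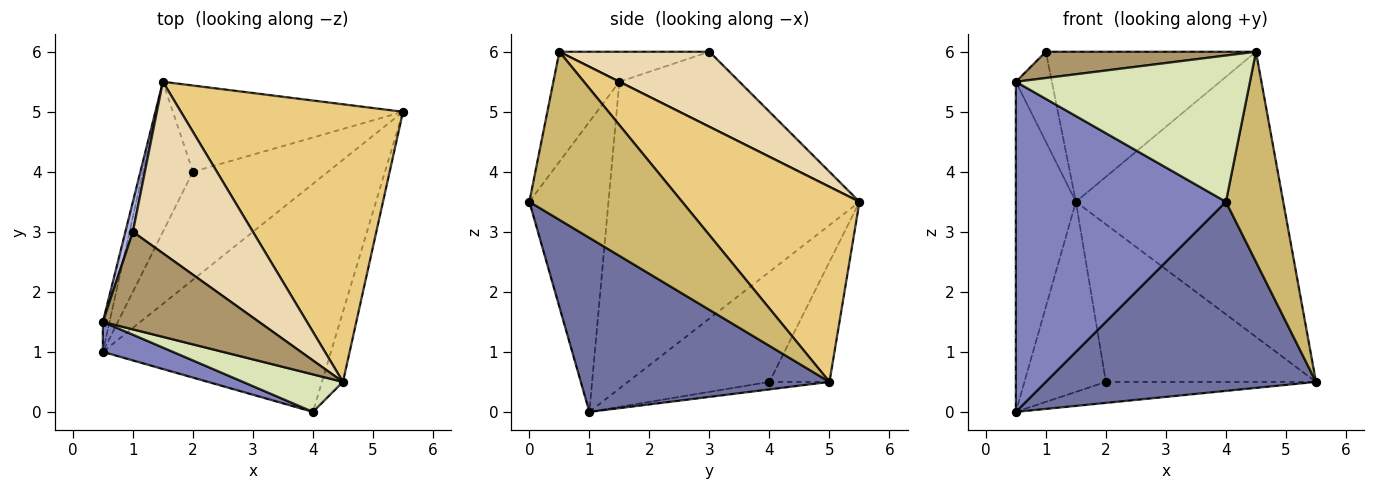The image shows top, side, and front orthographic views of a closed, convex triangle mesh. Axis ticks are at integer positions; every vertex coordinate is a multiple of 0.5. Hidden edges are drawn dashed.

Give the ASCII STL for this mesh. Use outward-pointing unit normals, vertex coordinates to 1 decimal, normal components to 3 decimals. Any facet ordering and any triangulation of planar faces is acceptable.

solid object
 facet normal 0.507 -0.550 -0.664
  outer loop
   vertex 4.0 0.0 3.5
   vertex 0.5 1.0 0.0
   vertex 5.5 5.0 0.5
  endloop
 endfacet
 facet normal -0.351 -0.932 0.085
  outer loop
   vertex 0.5 1.5 5.5
   vertex 0.5 1.0 0.0
   vertex 4.0 0.0 3.5
  endloop
 endfacet
 facet normal -0.972 0.233 -0.021
  outer loop
   vertex 0.5 1.5 5.5
   vertex 1.5 5.5 3.5
   vertex 0.5 1.0 0.0
  endloop
 endfacet
 facet normal -0.953 0.286 0.095
  outer loop
   vertex 0.5 1.5 5.5
   vertex 1.0 3.0 6.0
   vertex 1.5 5.5 3.5
  endloop
 endfacet
 facet normal -0.054 0.191 -0.980
  outer loop
   vertex 2.0 4.0 0.5
   vertex 5.5 5.0 0.5
   vertex 0.5 1.0 0.0
  endloop
 endfacet
 facet normal -0.806 0.464 -0.367
  outer loop
   vertex 2.0 4.0 0.5
   vertex 0.5 1.0 0.0
   vertex 1.5 5.5 3.5
  endloop
 endfacet
 facet normal -0.243 0.851 -0.466
  outer loop
   vertex 2.0 4.0 0.5
   vertex 1.5 5.5 3.5
   vertex 5.5 5.0 0.5
  endloop
 endfacet
 facet normal -0.264 -0.934 0.240
  outer loop
   vertex 4.5 0.5 6.0
   vertex 0.5 1.5 5.5
   vertex 4.0 0.0 3.5
  endloop
 endfacet
 facet normal -0.183 -0.256 0.949
  outer loop
   vertex 4.5 0.5 6.0
   vertex 1.0 3.0 6.0
   vertex 0.5 1.5 5.5
  endloop
 endfacet
 facet normal 0.930 -0.349 -0.116
  outer loop
   vertex 4.5 0.5 6.0
   vertex 4.0 0.0 3.5
   vertex 5.5 5.0 0.5
  endloop
 endfacet
 facet normal 0.522 0.611 0.595
  outer loop
   vertex 4.5 0.5 6.0
   vertex 5.5 5.0 0.5
   vertex 1.5 5.5 3.5
  endloop
 endfacet
 facet normal 0.426 0.596 0.681
  outer loop
   vertex 4.5 0.5 6.0
   vertex 1.5 5.5 3.5
   vertex 1.0 3.0 6.0
  endloop
 endfacet
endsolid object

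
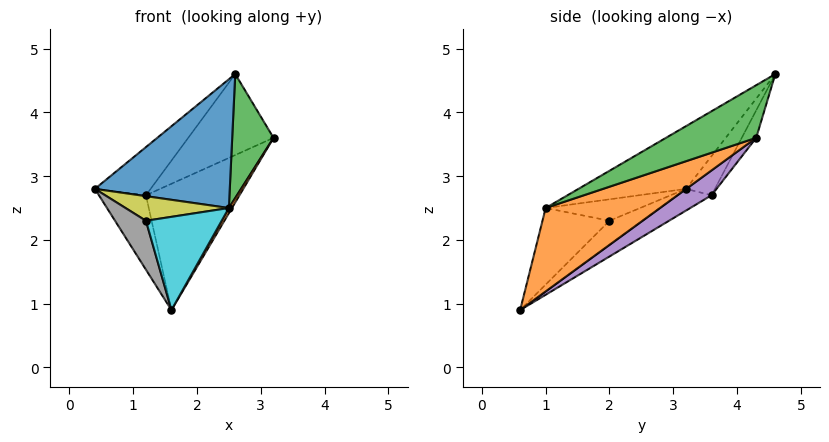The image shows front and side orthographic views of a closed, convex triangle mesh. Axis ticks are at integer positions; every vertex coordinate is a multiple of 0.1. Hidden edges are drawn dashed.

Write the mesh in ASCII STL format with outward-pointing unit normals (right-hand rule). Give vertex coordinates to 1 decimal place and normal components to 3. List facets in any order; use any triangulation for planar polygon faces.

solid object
 facet normal -0.368 -0.461 0.808
  outer loop
   vertex 2.5 1.0 2.5
   vertex 2.6 4.6 4.6
   vertex 0.4 3.2 2.8
  endloop
 endfacet
 facet normal 0.874 -0.023 -0.486
  outer loop
   vertex 2.5 1.0 2.5
   vertex 1.6 0.6 0.9
   vertex 3.2 4.3 3.6
  endloop
 endfacet
 facet normal 0.755 -0.346 0.557
  outer loop
   vertex 2.5 1.0 2.5
   vertex 3.2 4.3 3.6
   vertex 2.6 4.6 4.6
  endloop
 endfacet
 facet normal -0.330 0.453 -0.828
  outer loop
   vertex 1.2 3.6 2.7
   vertex 1.6 0.6 0.9
   vertex 0.4 3.2 2.8
  endloop
 endfacet
 facet normal 0.190 0.524 -0.830
  outer loop
   vertex 1.2 3.6 2.7
   vertex 3.2 4.3 3.6
   vertex 1.6 0.6 0.9
  endloop
 endfacet
 facet normal -0.456 0.881 -0.127
  outer loop
   vertex 1.2 3.6 2.7
   vertex 0.4 3.2 2.8
   vertex 2.6 4.6 4.6
  endloop
 endfacet
 facet normal -0.155 0.917 -0.368
  outer loop
   vertex 1.2 3.6 2.7
   vertex 2.6 4.6 4.6
   vertex 3.2 4.3 3.6
  endloop
 endfacet
 facet normal -0.658 -0.618 0.430
  outer loop
   vertex 1.2 2.0 2.3
   vertex 0.4 3.2 2.8
   vertex 1.6 0.6 0.9
  endloop
 endfacet
 facet normal -0.554 -0.607 0.569
  outer loop
   vertex 1.2 2.0 2.3
   vertex 2.5 1.0 2.5
   vertex 0.4 3.2 2.8
  endloop
 endfacet
 facet normal -0.578 -0.654 0.489
  outer loop
   vertex 1.2 2.0 2.3
   vertex 1.6 0.6 0.9
   vertex 2.5 1.0 2.5
  endloop
 endfacet
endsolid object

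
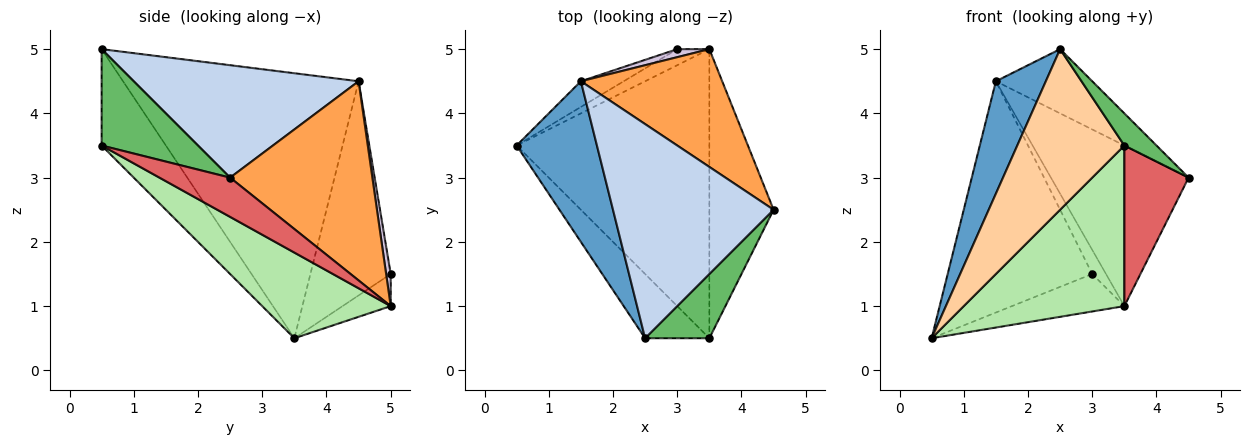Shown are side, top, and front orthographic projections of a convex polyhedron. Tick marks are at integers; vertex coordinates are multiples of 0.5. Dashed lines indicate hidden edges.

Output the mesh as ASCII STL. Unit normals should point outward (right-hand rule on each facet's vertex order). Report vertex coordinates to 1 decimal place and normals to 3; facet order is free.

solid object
 facet normal -0.938 -0.199 0.284
  outer loop
   vertex 1.5 4.5 4.5
   vertex 0.5 3.5 0.5
   vertex 2.5 0.5 5.0
  endloop
 endfacet
 facet normal 0.557 0.239 0.796
  outer loop
   vertex 1.5 4.5 4.5
   vertex 2.5 0.5 5.0
   vertex 4.5 2.5 3.0
  endloop
 endfacet
 facet normal 0.640 0.620 0.454
  outer loop
   vertex 1.5 4.5 4.5
   vertex 4.5 2.5 3.0
   vertex 3.5 5.0 1.0
  endloop
 endfacet
 facet normal -0.487 -0.811 -0.324
  outer loop
   vertex 3.5 0.5 3.5
   vertex 2.5 0.5 5.0
   vertex 0.5 3.5 0.5
  endloop
 endfacet
 facet normal 0.802 -0.267 0.535
  outer loop
   vertex 3.5 0.5 3.5
   vertex 4.5 2.5 3.0
   vertex 2.5 0.5 5.0
  endloop
 endfacet
 facet normal 0.362 -0.453 -0.815
  outer loop
   vertex 3.5 0.5 3.5
   vertex 0.5 3.5 0.5
   vertex 3.5 5.0 1.0
  endloop
 endfacet
 facet normal 0.471 -0.428 -0.771
  outer loop
   vertex 3.5 0.5 3.5
   vertex 3.5 5.0 1.0
   vertex 4.5 2.5 3.0
  endloop
 endfacet
 facet normal -0.367 0.855 -0.367
  outer loop
   vertex 3.0 5.0 1.5
   vertex 3.5 5.0 1.0
   vertex 0.5 3.5 0.5
  endloop
 endfacet
 facet normal -0.483 0.870 -0.097
  outer loop
   vertex 3.0 5.0 1.5
   vertex 0.5 3.5 0.5
   vertex 1.5 4.5 4.5
  endloop
 endfacet
 facet normal 0.302 0.905 0.302
  outer loop
   vertex 3.0 5.0 1.5
   vertex 1.5 4.5 4.5
   vertex 3.5 5.0 1.0
  endloop
 endfacet
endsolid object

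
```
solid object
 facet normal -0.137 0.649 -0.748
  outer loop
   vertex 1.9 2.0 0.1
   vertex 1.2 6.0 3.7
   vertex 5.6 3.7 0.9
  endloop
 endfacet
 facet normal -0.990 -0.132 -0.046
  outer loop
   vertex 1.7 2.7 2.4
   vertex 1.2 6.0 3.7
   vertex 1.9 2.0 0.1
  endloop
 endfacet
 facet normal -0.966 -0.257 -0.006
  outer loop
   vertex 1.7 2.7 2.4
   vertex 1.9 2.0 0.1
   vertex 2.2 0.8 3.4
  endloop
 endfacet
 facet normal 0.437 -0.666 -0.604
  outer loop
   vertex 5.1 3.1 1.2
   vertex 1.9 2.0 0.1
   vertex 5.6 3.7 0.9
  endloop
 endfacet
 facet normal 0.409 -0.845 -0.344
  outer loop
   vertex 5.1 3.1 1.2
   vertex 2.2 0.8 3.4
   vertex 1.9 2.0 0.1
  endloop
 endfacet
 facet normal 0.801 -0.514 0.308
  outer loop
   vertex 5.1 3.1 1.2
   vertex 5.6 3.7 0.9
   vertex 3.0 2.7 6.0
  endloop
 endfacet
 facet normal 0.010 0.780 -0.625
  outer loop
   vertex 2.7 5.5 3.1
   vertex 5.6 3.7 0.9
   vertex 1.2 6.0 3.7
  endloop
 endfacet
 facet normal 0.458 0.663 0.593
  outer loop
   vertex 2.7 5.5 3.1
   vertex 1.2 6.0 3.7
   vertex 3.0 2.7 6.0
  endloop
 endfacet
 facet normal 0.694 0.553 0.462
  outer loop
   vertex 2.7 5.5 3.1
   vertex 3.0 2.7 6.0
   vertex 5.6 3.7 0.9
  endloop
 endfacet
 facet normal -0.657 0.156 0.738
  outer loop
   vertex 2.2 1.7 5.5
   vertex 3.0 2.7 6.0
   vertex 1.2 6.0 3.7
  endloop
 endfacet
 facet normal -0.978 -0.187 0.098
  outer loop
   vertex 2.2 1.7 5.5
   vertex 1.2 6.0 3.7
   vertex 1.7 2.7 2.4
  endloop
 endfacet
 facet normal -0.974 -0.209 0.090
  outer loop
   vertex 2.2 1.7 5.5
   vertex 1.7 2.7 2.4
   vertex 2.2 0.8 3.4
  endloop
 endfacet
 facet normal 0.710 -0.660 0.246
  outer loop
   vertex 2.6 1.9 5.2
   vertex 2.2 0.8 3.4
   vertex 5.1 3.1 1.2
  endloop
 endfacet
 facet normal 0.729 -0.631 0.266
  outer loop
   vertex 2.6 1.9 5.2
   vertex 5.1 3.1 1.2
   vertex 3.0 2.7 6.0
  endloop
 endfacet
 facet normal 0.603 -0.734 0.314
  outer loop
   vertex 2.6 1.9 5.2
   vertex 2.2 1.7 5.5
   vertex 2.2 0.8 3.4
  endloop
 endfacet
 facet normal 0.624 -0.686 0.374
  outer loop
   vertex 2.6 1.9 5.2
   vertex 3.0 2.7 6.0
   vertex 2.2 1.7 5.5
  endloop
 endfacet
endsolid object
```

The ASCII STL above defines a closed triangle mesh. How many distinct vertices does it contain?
10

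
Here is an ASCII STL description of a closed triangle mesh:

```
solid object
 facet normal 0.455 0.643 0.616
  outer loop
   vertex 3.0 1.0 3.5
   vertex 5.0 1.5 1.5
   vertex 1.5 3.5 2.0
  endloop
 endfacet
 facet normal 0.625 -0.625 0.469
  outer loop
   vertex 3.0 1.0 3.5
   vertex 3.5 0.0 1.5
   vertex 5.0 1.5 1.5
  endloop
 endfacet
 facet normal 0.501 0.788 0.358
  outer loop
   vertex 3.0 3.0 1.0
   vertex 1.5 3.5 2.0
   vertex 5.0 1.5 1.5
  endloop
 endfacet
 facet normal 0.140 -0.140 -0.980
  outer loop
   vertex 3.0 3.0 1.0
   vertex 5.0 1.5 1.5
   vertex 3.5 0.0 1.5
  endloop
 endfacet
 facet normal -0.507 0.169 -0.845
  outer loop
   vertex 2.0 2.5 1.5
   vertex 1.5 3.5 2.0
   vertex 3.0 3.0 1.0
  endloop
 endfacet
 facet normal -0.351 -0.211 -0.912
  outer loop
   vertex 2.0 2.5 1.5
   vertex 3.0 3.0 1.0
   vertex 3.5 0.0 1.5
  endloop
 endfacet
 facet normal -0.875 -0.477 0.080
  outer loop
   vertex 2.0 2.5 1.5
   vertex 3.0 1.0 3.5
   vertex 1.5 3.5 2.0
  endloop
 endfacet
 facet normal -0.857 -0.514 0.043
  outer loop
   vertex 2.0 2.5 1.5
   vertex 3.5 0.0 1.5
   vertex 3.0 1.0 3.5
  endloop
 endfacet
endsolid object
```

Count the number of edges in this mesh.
12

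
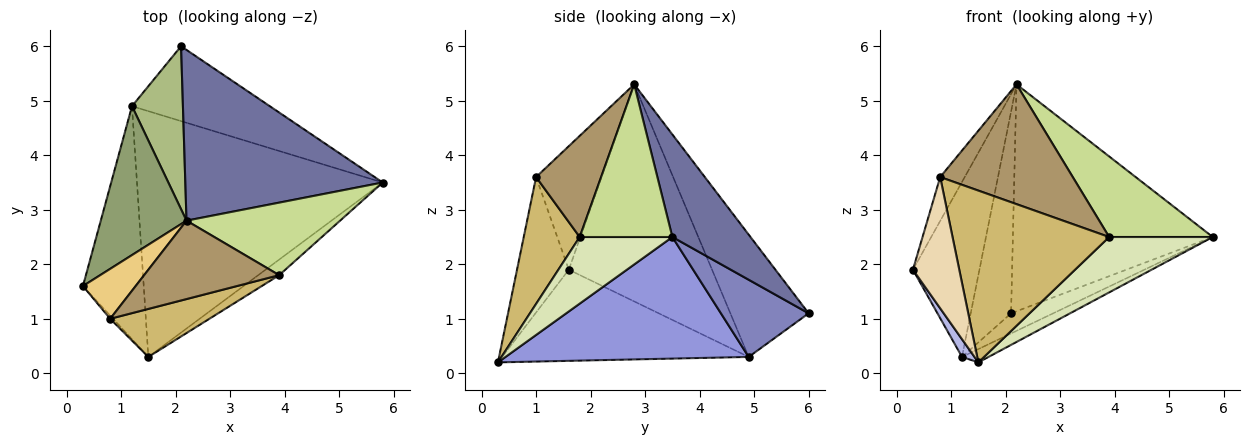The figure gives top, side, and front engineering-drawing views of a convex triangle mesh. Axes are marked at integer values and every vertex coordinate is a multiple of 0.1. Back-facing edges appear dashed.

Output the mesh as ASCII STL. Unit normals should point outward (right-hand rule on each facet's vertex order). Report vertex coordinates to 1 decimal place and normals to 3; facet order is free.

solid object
 facet normal 0.298 0.763 0.574
  outer loop
   vertex 2.2 2.8 5.3
   vertex 5.8 3.5 2.5
   vertex 2.1 6.0 1.1
  endloop
 endfacet
 facet normal 0.476 0.228 -0.849
  outer loop
   vertex 1.2 4.9 0.3
   vertex 2.1 6.0 1.1
   vertex 5.8 3.5 2.5
  endloop
 endfacet
 facet normal 0.443 0.048 -0.895
  outer loop
   vertex 1.2 4.9 0.3
   vertex 5.8 3.5 2.5
   vertex 1.5 0.3 0.2
  endloop
 endfacet
 facet normal -0.831 -0.042 -0.554
  outer loop
   vertex 1.2 4.9 0.3
   vertex 1.5 0.3 0.2
   vertex 0.3 1.6 1.9
  endloop
 endfacet
 facet normal -0.854 0.396 0.337
  outer loop
   vertex 1.2 4.9 0.3
   vertex 0.3 1.6 1.9
   vertex 2.2 2.8 5.3
  endloop
 endfacet
 facet normal -0.834 0.430 0.347
  outer loop
   vertex 1.2 4.9 0.3
   vertex 2.2 2.8 5.3
   vertex 2.1 6.0 1.1
  endloop
 endfacet
 facet normal 0.554 -0.619 0.557
  outer loop
   vertex 3.9 1.8 2.5
   vertex 5.8 3.5 2.5
   vertex 2.2 2.8 5.3
  endloop
 endfacet
 facet normal 0.653 -0.729 -0.205
  outer loop
   vertex 3.9 1.8 2.5
   vertex 1.5 0.3 0.2
   vertex 5.8 3.5 2.5
  endloop
 endfacet
 facet normal 0.380 -0.774 0.507
  outer loop
   vertex 0.8 1.0 3.6
   vertex 3.9 1.8 2.5
   vertex 2.2 2.8 5.3
  endloop
 endfacet
 facet normal 0.325 -0.911 0.254
  outer loop
   vertex 0.8 1.0 3.6
   vertex 1.5 0.3 0.2
   vertex 3.9 1.8 2.5
  endloop
 endfacet
 facet normal -0.870 0.326 0.371
  outer loop
   vertex 0.8 1.0 3.6
   vertex 2.2 2.8 5.3
   vertex 0.3 1.6 1.9
  endloop
 endfacet
 facet normal -0.745 -0.667 -0.016
  outer loop
   vertex 0.8 1.0 3.6
   vertex 0.3 1.6 1.9
   vertex 1.5 0.3 0.2
  endloop
 endfacet
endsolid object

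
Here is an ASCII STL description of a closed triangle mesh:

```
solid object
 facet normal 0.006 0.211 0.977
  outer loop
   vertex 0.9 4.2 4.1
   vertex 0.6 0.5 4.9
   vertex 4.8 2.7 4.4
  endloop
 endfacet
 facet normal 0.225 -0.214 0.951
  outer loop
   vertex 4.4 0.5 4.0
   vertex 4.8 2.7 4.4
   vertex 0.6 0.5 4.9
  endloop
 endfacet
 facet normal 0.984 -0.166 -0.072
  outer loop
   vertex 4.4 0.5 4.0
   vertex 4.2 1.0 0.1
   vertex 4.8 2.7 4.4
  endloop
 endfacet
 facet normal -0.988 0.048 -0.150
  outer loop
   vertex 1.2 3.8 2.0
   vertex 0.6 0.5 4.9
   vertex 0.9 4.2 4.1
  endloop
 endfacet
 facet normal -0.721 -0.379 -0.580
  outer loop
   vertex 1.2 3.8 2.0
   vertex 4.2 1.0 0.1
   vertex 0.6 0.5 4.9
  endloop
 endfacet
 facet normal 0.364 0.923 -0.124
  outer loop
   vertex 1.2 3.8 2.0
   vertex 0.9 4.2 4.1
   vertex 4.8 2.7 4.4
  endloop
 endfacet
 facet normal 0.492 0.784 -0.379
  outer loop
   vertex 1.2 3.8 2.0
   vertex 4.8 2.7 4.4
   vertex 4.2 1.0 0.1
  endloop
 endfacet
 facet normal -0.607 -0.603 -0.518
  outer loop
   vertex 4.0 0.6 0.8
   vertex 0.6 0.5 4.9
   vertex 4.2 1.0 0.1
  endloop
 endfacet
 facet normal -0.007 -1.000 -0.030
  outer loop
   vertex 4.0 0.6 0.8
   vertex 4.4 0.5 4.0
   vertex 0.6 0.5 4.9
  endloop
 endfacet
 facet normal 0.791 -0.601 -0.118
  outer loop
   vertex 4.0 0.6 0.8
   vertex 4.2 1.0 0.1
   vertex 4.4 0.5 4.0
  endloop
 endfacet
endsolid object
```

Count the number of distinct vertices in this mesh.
7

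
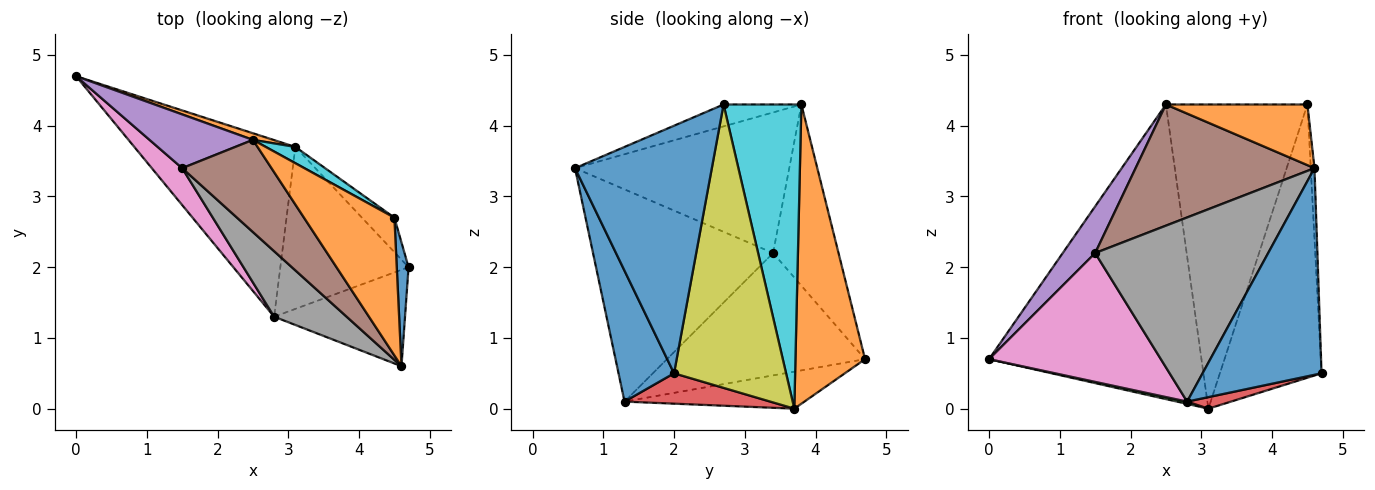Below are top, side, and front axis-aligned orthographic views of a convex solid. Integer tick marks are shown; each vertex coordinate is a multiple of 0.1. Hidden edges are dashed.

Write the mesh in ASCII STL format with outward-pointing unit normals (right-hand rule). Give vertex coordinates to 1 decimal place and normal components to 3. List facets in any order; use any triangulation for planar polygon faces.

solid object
 facet normal 0.389 -0.835 -0.389
  outer loop
   vertex 2.8 1.3 0.1
   vertex 4.7 2.0 0.5
   vertex 4.6 0.6 3.4
  endloop
 endfacet
 facet normal 0.311 0.950 0.021
  outer loop
   vertex 3.1 3.7 0.0
   vertex 0.0 4.7 0.7
   vertex 2.5 3.8 4.3
  endloop
 endfacet
 facet normal -0.224 -0.013 -0.974
  outer loop
   vertex 3.1 3.7 0.0
   vertex 2.8 1.3 0.1
   vertex 0.0 4.7 0.7
  endloop
 endfacet
 facet normal 0.230 -0.069 -0.971
  outer loop
   vertex 3.1 3.7 0.0
   vertex 4.7 2.0 0.5
   vertex 2.8 1.3 0.1
  endloop
 endfacet
 facet normal -0.798 -0.395 0.455
  outer loop
   vertex 1.5 3.4 2.2
   vertex 2.5 3.8 4.3
   vertex 0.0 4.7 0.7
  endloop
 endfacet
 facet normal -0.690 -0.576 0.438
  outer loop
   vertex 1.5 3.4 2.2
   vertex 4.6 0.6 3.4
   vertex 2.5 3.8 4.3
  endloop
 endfacet
 facet normal -0.742 -0.644 0.184
  outer loop
   vertex 1.5 3.4 2.2
   vertex 0.0 4.7 0.7
   vertex 2.8 1.3 0.1
  endloop
 endfacet
 facet normal -0.700 -0.673 0.239
  outer loop
   vertex 1.5 3.4 2.2
   vertex 2.8 1.3 0.1
   vertex 4.6 0.6 3.4
  endloop
 endfacet
 facet normal 0.738 0.670 -0.085
  outer loop
   vertex 4.5 2.7 4.3
   vertex 4.7 2.0 0.5
   vertex 3.1 3.7 0.0
  endloop
 endfacet
 facet normal 0.481 0.875 0.047
  outer loop
   vertex 4.5 2.7 4.3
   vertex 3.1 3.7 0.0
   vertex 2.5 3.8 4.3
  endloop
 endfacet
 facet normal 0.998 0.027 0.048
  outer loop
   vertex 4.5 2.7 4.3
   vertex 4.6 0.6 3.4
   vertex 4.7 2.0 0.5
  endloop
 endfacet
 facet normal -0.216 -0.393 0.894
  outer loop
   vertex 4.5 2.7 4.3
   vertex 2.5 3.8 4.3
   vertex 4.6 0.6 3.4
  endloop
 endfacet
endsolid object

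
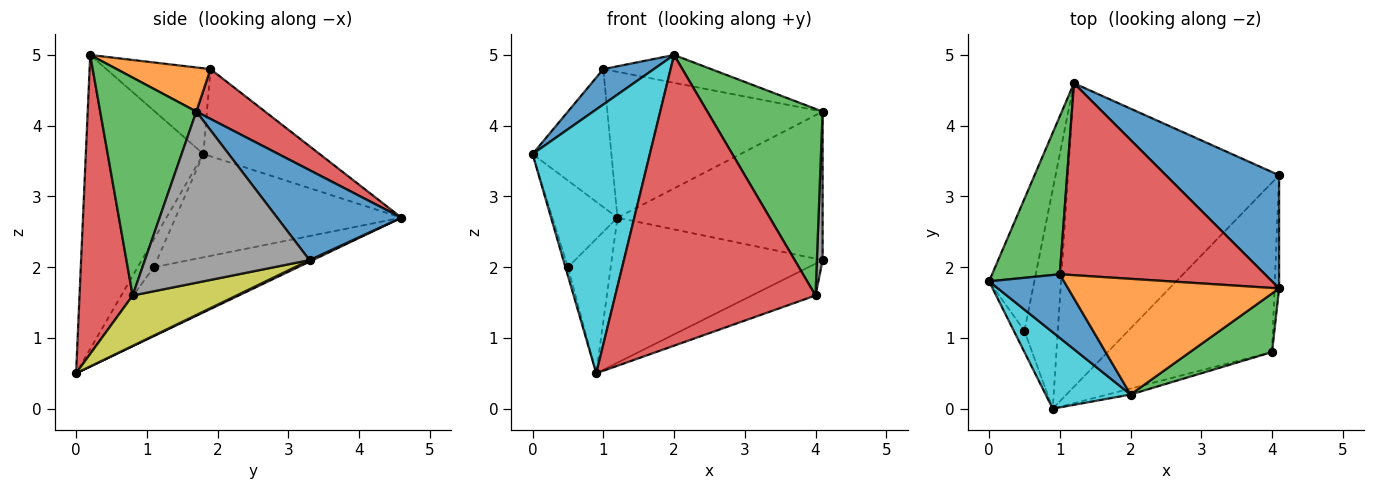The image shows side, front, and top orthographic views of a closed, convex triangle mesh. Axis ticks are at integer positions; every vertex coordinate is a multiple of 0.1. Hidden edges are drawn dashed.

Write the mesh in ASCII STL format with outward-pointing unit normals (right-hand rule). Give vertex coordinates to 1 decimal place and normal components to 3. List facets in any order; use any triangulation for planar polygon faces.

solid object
 facet normal 0.434 0.717 0.546
  outer loop
   vertex 4.1 3.3 2.1
   vertex 1.2 4.6 2.7
   vertex 4.1 1.7 4.2
  endloop
 endfacet
 facet normal 0.007 0.431 -0.902
  outer loop
   vertex 4.1 3.3 2.1
   vertex 0.9 0.0 0.5
   vertex 1.2 4.6 2.7
  endloop
 endfacet
 facet normal -0.696 0.472 0.541
  outer loop
   vertex 1.0 1.9 4.8
   vertex 1.2 4.6 2.7
   vertex 0.0 1.8 3.6
  endloop
 endfacet
 facet normal 0.190 0.594 0.782
  outer loop
   vertex 1.0 1.9 4.8
   vertex 4.1 1.7 4.2
   vertex 1.2 4.6 2.7
  endloop
 endfacet
 facet normal -0.886 0.255 -0.388
  outer loop
   vertex 0.5 1.1 2.0
   vertex 0.0 1.8 3.6
   vertex 1.2 4.6 2.7
  endloop
 endfacet
 facet normal -0.925 0.143 -0.352
  outer loop
   vertex 0.5 1.1 2.0
   vertex 0.9 0.0 0.5
   vertex 0.0 1.8 3.6
  endloop
 endfacet
 facet normal -0.869 0.258 -0.421
  outer loop
   vertex 0.5 1.1 2.0
   vertex 1.2 4.6 2.7
   vertex 0.9 0.0 0.5
  endloop
 endfacet
 facet normal 0.999 -0.035 -0.026
  outer loop
   vertex 4.0 0.8 1.6
   vertex 4.1 3.3 2.1
   vertex 4.1 1.7 4.2
  endloop
 endfacet
 facet normal 0.288 0.177 -0.941
  outer loop
   vertex 4.0 0.8 1.6
   vertex 0.9 0.0 0.5
   vertex 4.1 3.3 2.1
  endloop
 endfacet
 facet normal -0.694 -0.692 0.200
  outer loop
   vertex 2.0 0.2 5.0
   vertex 0.0 1.8 3.6
   vertex 0.9 0.0 0.5
  endloop
 endfacet
 facet normal -0.707 -0.343 0.618
  outer loop
   vertex 2.0 0.2 5.0
   vertex 1.0 1.9 4.8
   vertex 0.0 1.8 3.6
  endloop
 endfacet
 facet normal 0.199 0.229 0.953
  outer loop
   vertex 2.0 0.2 5.0
   vertex 4.1 1.7 4.2
   vertex 1.0 1.9 4.8
  endloop
 endfacet
 facet normal 0.623 -0.747 0.234
  outer loop
   vertex 2.0 0.2 5.0
   vertex 4.0 0.8 1.6
   vertex 4.1 1.7 4.2
  endloop
 endfacet
 facet normal 0.256 -0.966 -0.020
  outer loop
   vertex 2.0 0.2 5.0
   vertex 0.9 0.0 0.5
   vertex 4.0 0.8 1.6
  endloop
 endfacet
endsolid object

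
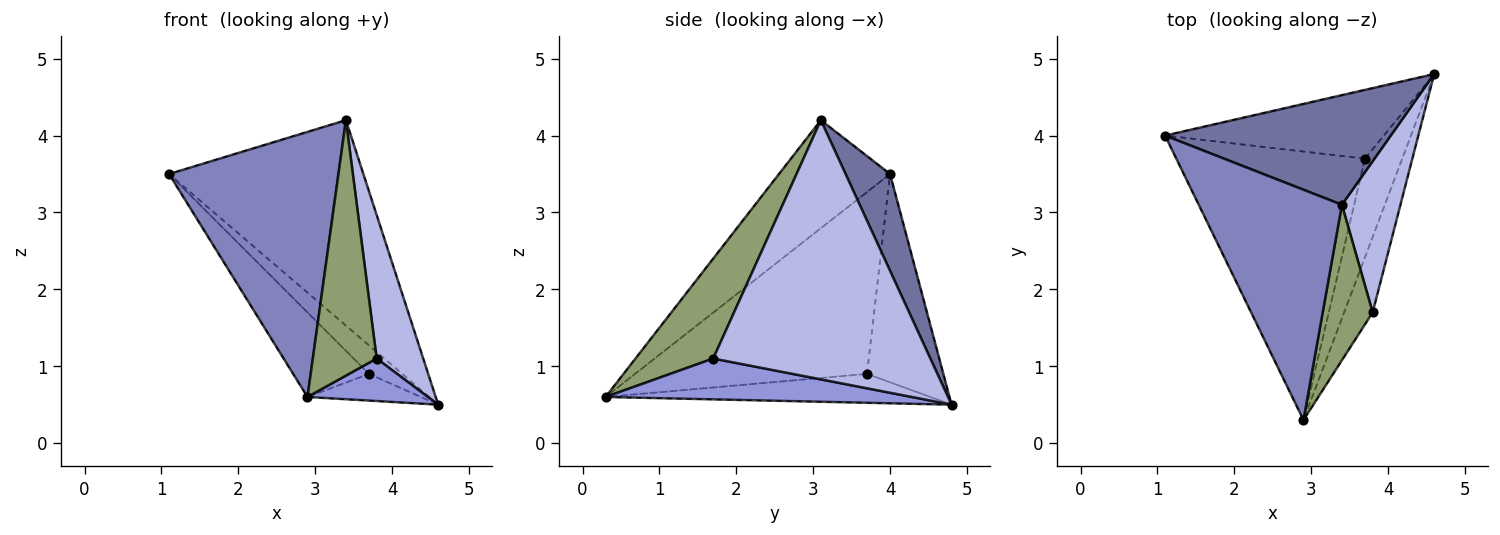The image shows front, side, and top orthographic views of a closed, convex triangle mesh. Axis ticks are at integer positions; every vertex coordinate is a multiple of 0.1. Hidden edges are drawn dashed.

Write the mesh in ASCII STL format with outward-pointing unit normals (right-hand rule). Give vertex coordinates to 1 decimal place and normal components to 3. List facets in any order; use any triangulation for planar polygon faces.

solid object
 facet normal 0.198 0.865 0.462
  outer loop
   vertex 3.4 3.1 4.2
   vertex 4.6 4.8 0.5
   vertex 1.1 4.0 3.5
  endloop
 endfacet
 facet normal -0.444 -0.677 0.588
  outer loop
   vertex 3.4 3.1 4.2
   vertex 1.1 4.0 3.5
   vertex 2.9 0.3 0.6
  endloop
 endfacet
 facet normal 0.780 -0.307 -0.545
  outer loop
   vertex 3.8 1.7 1.1
   vertex 2.9 0.3 0.6
   vertex 4.6 4.8 0.5
  endloop
 endfacet
 facet normal 0.955 -0.205 0.216
  outer loop
   vertex 3.8 1.7 1.1
   vertex 4.6 4.8 0.5
   vertex 3.4 3.1 4.2
  endloop
 endfacet
 facet normal 0.721 -0.592 0.360
  outer loop
   vertex 3.8 1.7 1.1
   vertex 3.4 3.1 4.2
   vertex 2.9 0.3 0.6
  endloop
 endfacet
 facet normal -0.660 0.288 -0.694
  outer loop
   vertex 3.7 3.7 0.9
   vertex 1.1 4.0 3.5
   vertex 4.6 4.8 0.5
  endloop
 endfacet
 facet normal -0.677 0.221 -0.702
  outer loop
   vertex 3.7 3.7 0.9
   vertex 2.9 0.3 0.6
   vertex 1.1 4.0 3.5
  endloop
 endfacet
 facet normal -0.599 0.209 -0.773
  outer loop
   vertex 3.7 3.7 0.9
   vertex 4.6 4.8 0.5
   vertex 2.9 0.3 0.6
  endloop
 endfacet
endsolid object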